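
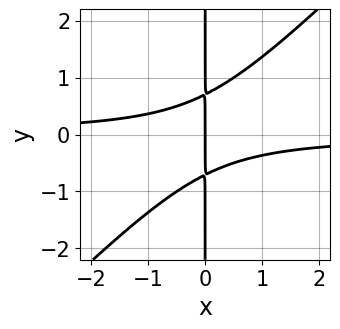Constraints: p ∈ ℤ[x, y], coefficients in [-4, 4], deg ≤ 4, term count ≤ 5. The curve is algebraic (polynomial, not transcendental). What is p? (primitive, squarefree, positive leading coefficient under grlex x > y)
Degree: a generic line meets the curve in up to 3 points, so deg p = 3.
Checking where it meets the axes: it meets the x-axis at x = 0 (among the integer gridlines); the visible y-axis segment lies entirely on the curve.
These observations pin down the coefficients.

2*x^2*y - 2*x*y^2 + x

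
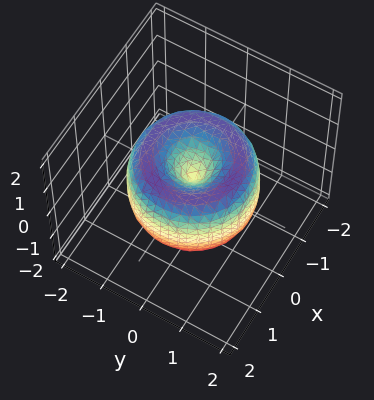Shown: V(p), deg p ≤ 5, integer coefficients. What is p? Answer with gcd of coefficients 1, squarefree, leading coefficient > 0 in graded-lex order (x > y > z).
The degree is 4 — the shape is more complex than any degree-3 surface.
Symmetries: the surface is invariant under rotation about z: p = q(x² + y², z).
From the axis intercepts and sections: it meets the x-axis at x = 0 (among the integer gridlines); a circular section at z = 1 has radius exactly 1; it crosses the z-axis at the gridline z = 0; it meets the y-axis at y = 0 (among the integer gridlines).
Solving for integer coefficients yields p as stated.

x^4 + 2*x^2*y^2 + y^4 - 2*x^2 - 2*y^2 + z^2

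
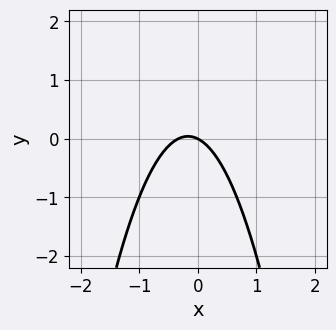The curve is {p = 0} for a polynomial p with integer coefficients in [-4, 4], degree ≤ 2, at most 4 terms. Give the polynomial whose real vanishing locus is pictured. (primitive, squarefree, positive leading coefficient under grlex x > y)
3*x^2 + x + 2*y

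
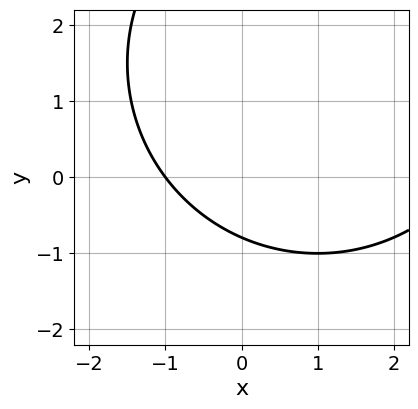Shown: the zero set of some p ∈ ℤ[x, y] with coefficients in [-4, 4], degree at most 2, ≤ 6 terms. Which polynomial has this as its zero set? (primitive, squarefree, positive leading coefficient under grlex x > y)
x^2 + y^2 - 2*x - 3*y - 3

1. Degree: no degree-1 curve has this shape, so deg p = 2.
2. Observable constraints: it crosses the x-axis at the gridline x = -1.
3. Fitting integer coefficients to these (and the overall shape) gives p.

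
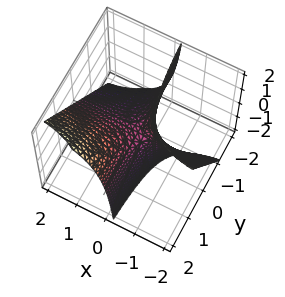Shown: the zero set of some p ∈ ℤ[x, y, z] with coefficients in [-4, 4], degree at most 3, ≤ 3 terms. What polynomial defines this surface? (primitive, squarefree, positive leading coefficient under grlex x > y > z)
3*x*y - 2*x*z - z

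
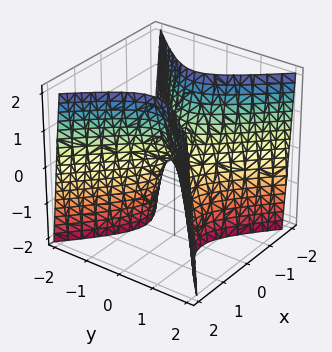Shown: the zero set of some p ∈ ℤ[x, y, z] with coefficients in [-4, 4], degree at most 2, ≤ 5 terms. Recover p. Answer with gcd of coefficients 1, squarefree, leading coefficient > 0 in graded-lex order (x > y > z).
(a) The degree is 2 — a hyperbolic paraboloid; a quadric.
(b) Symmetries: it's symmetric under y → −y, forcing even powers of y; mirror symmetry x ↦ −x ⇒ only even powers of x.
(c) From the axis intercepts and sections: one z-axis crossing is at z = 0; one x-axis crossing is at x = 0.
(d) Putting this together gives p.

3*x^2 - 3*y^2 - z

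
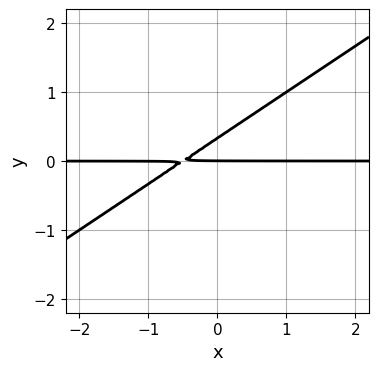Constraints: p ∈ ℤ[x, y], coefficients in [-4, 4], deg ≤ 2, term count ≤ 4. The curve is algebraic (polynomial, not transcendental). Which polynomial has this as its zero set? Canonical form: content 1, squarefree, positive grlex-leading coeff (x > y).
(a) The degree is 2 — a generic line meets the curve in up to 2 points.
(b) Observable constraints: the visible x-axis segment lies entirely on the curve; it crosses the y-axis at the gridline y = 0.
(c) The integer polynomial consistent with all of this is the stated p.

2*x*y - 3*y^2 + y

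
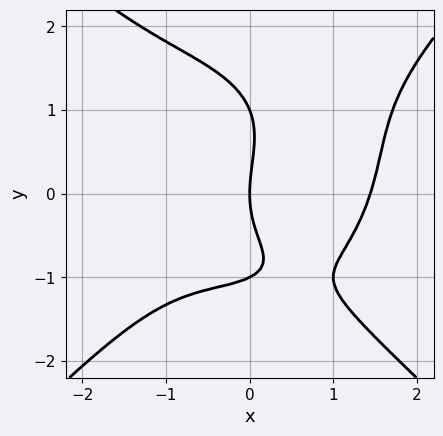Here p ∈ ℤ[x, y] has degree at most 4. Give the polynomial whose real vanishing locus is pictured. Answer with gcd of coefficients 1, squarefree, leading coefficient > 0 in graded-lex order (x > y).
x^4 - y^4 - 2*x*y + y^2 - 3*x

Degree: a generic line meets the curve in up to 4 points, so deg p = 4.
Checking where it meets the axes: the y-axis gridline crossings are at y ∈ {-1, 0, 1}; one x-axis crossing is at x = 0.
Together with the visible shape, these determine p as stated.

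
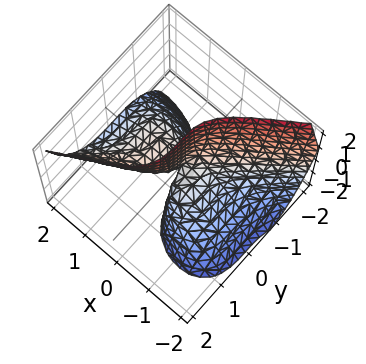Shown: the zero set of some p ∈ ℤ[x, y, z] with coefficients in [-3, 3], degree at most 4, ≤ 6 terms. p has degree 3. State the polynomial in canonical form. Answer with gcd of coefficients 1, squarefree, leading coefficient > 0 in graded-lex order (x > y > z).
x^3 - 2*y^3 - x^2 + 3*x*z

(a) Degree: no degree-2 surface has this shape, so deg p = 3.
(b) Checking where it meets the axes: every point of the z-axis in the box is on the surface; the x-axis gridline crossings are at x ∈ {0, 1}.
(c) Together with the visible shape, these determine p as stated.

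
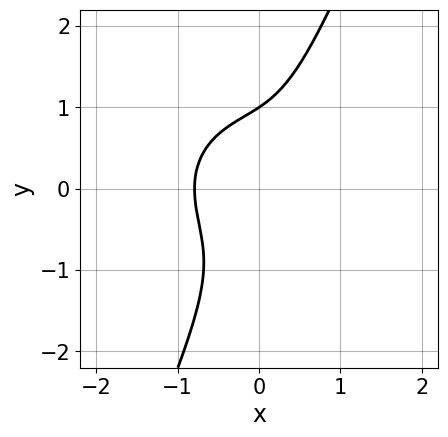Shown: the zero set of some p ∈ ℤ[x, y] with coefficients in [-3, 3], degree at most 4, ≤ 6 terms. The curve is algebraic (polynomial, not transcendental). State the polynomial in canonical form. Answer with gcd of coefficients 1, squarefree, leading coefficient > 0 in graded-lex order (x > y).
1. deg p = 3. The shape is more complex than any degree-2 curve.
2. Reading off the gridlines: it meets the y-axis at y = 1 (among the integer gridlines).
3. Putting this together gives p.

2*x^3 + 2*x*y^2 - y^3 + 1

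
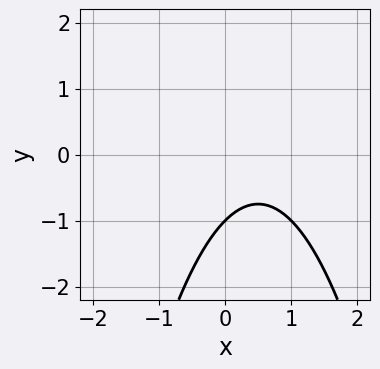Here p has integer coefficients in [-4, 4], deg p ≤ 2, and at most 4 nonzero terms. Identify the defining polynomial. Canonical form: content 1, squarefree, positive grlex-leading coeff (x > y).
x^2 - x + y + 1

Degree: a generic line meets the curve in up to 2 points, so deg p = 2.
From the visible intercepts: it crosses the y-axis at the gridline y = -1; the curve avoids every integer x-axis point in the box.
Together with the visible shape, these determine p as stated.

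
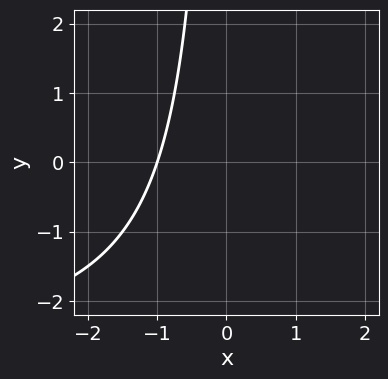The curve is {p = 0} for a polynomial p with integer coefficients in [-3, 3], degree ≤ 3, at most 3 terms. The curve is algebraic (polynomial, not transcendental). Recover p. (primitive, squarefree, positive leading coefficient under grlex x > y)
x*y + 3*x + 3

The degree is 2 — a generic line meets the curve in up to 2 points.
Observable constraints: it meets the x-axis at x = -1 (among the integer gridlines); the curve avoids every integer y-axis point in the box.
Assembling these constraints gives the stated polynomial.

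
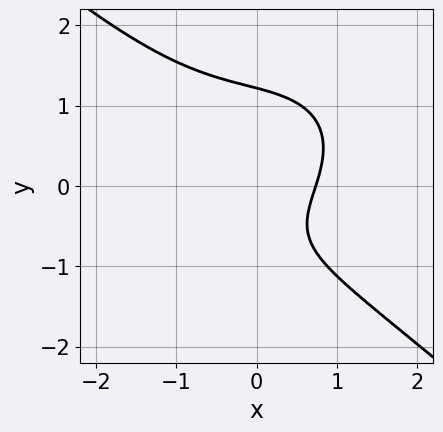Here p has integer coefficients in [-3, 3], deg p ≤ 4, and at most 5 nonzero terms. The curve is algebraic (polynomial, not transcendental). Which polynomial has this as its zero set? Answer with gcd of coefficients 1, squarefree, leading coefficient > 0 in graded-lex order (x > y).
2*x^3 + 3*y^3 + 3*x - 2*y - 3

1. Degree: the shape is more complex than any degree-2 curve, so deg p = 3.
2. The integer polynomial consistent with all of this is the stated p.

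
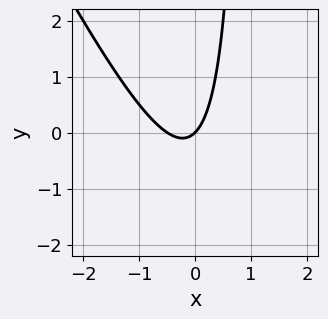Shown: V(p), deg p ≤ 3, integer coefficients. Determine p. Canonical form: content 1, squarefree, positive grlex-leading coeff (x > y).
2*x^2 + x*y + x - y

The degree is 2 — the shape is more complex than any degree-1 curve.
Checking where it meets the axes: it crosses the y-axis at the gridline y = 0; it meets the x-axis at x = 0 (among the integer gridlines).
Solving for integer coefficients yields p as stated.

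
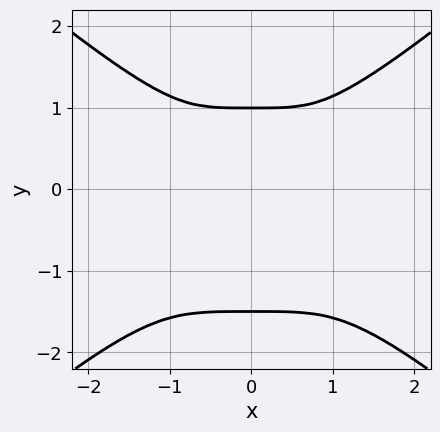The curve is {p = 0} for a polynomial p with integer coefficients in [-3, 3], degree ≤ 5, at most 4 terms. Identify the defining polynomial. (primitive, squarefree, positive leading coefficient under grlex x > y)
First, degree: a generic line meets the curve in up to 4 points, so deg p = 4.
Then, symmetries: mirror symmetry x ↦ −x ⇒ only even powers of x.
Then, checking where it meets the axes: it meets the y-axis at y = 1 (among the integer gridlines).
Finally, the integer polynomial consistent with all of this is the stated p.

x^4 - 2*y^4 - y^3 + 3*y^2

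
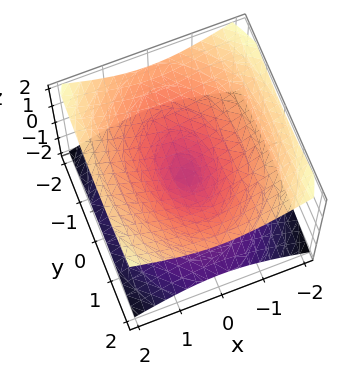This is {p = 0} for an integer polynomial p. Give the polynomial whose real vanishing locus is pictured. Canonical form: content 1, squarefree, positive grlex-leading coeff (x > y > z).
2*x^2 + y^2 - 3*z^2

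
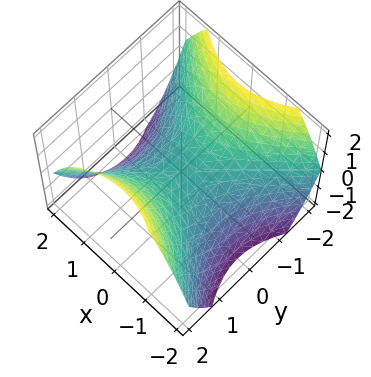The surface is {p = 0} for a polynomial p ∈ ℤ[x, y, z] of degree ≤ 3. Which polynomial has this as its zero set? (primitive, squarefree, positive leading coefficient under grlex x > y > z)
2*x^2 - 2*y^2 + 3*z

deg p = 2. A saddle surface; a quadric.
Symmetries: it's symmetric under x → −x, forcing even powers of x; it's symmetric under y → −y, forcing even powers of y.
From the axis intercepts and sections: one z-axis crossing is at z = 0; it crosses the y-axis at the gridline y = 0; it meets the x-axis at x = 0 (among the integer gridlines).
Assembling these constraints gives the stated polynomial.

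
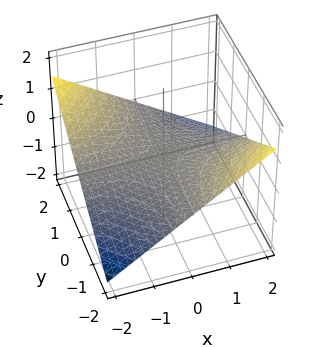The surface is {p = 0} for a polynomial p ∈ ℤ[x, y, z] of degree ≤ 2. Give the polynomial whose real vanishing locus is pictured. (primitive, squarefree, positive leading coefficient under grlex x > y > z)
deg p = 2. A saddle surface; a quadric.
From the visible intercepts: it crosses the z-axis at the gridline z = 0; the visible x-axis segment lies entirely on the surface.
Together with the visible shape, these determine p as stated. Check: (0, 1, 0) on the y-axis lies on the surface, and p(0, 1, 0) = 0. ✓

x*y + 3*z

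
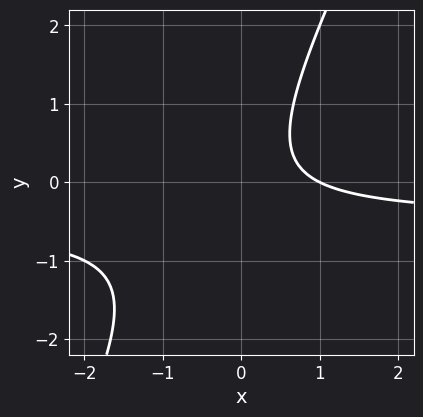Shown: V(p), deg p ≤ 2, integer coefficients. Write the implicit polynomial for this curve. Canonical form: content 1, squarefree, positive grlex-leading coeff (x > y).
The degree is 2 — a generic line meets the curve in up to 2 points.
Checking where it meets the axes: it crosses the x-axis at the gridline x = 1; the curve avoids every integer y-axis point in the box.
Putting this together gives p.

2*x*y - y^2 + x - 1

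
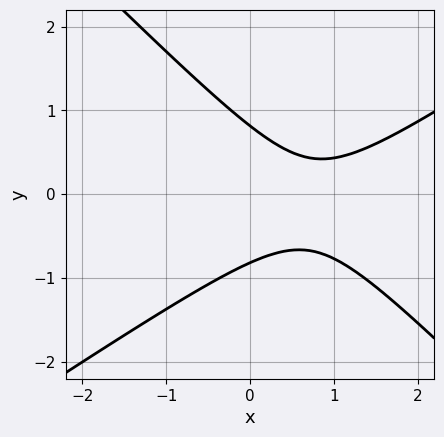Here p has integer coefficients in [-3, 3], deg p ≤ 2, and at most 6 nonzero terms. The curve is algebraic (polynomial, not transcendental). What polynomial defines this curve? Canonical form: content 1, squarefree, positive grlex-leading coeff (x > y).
First, deg p = 2.
Next, from the axis intercepts and sections: the curve avoids every integer x-axis point in the box.
Finally, solving for integer coefficients yields p as stated.

2*x^2 - x*y - 3*y^2 - 3*x + 2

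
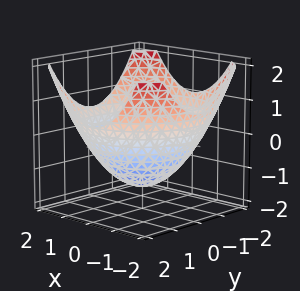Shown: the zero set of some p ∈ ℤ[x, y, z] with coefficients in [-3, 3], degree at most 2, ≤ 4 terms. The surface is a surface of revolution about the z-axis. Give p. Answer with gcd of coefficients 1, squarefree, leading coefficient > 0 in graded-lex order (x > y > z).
x^2 + y^2 - 2*z - 3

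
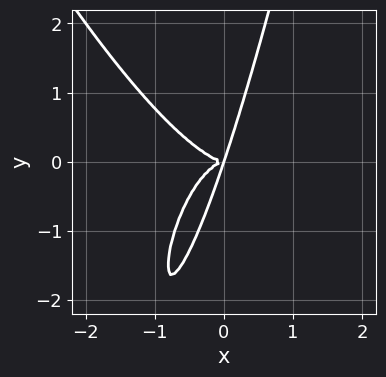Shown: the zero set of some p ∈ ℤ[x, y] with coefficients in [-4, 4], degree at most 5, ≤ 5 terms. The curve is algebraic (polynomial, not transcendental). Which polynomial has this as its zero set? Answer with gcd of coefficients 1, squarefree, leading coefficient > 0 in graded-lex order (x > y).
3*x^4 + x^3*y + 3*x*y^2 - y^3

(a) deg p = 4.
(b) From the visible intercepts: one x-axis crossing is at x = 0; one y-axis crossing is at y = 0.
(c) Solving for integer coefficients yields p as stated.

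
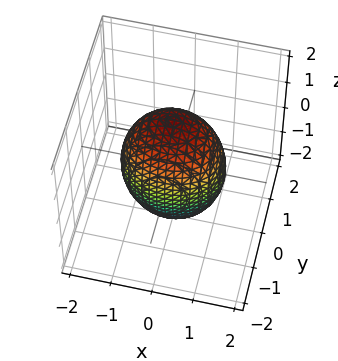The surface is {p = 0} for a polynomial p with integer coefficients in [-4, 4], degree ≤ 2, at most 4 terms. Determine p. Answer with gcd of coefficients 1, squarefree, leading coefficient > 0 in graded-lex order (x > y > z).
2*x^2 + 3*y^2 + z^2 - 3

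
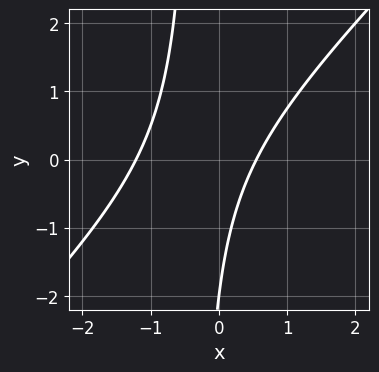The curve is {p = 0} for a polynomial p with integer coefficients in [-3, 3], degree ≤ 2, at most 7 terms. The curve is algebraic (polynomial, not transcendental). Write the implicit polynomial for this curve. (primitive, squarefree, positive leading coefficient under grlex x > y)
3*x^2 - 3*x*y + 2*x - y - 2

First, deg p = 2.
Then, reading off the gridlines: one y-axis crossing is at y = -2.
Finally, the integer polynomial consistent with all of this is the stated p.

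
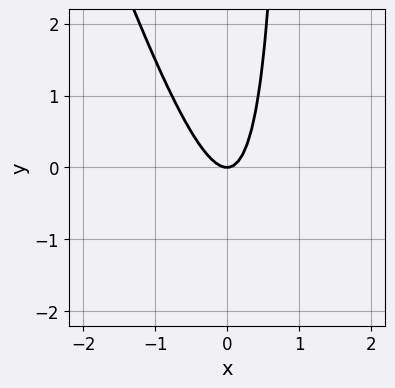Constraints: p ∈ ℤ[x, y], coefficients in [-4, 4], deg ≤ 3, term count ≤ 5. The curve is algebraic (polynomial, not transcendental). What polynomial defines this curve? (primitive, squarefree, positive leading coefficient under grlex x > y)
Degree: no degree-1 curve has this shape, so deg p = 2.
From the visible intercepts: one y-axis crossing is at y = 0; one x-axis crossing is at x = 0.
Assembling these constraints gives the stated polynomial.

3*x^2 + x*y - y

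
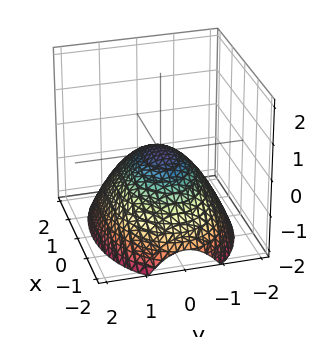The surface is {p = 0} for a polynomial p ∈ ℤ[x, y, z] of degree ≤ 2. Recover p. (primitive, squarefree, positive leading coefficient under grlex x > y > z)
The degree is 2 — a paraboloid; a quadric.
Symmetries: mirror symmetry y ↦ −y ⇒ only even powers of y; the x ↦ −x reflection is a symmetry, so x appears only in even powers.
Against the integer gridlines: one y-axis crossing is at y = 0; one x-axis crossing is at x = 0.
The integer polynomial consistent with all of this is the stated p.

x^2 + 2*y^2 + 3*z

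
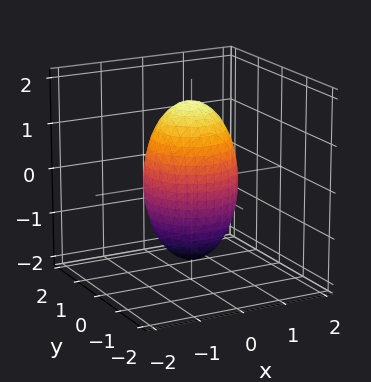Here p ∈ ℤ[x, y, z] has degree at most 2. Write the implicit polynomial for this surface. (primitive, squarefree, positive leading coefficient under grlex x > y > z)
deg p = 2. A generic line meets the surface in up to 2 points.
By symmetry, every cross-section ⟂ z is a circle, so x, y appear only via x² + y².
Checking where it meets the axes: the x-axis gridline crossings are at x ∈ {-1, 1}; a circular section at z = 1 has radius between 0 and 1; the y-axis gridline crossings are at y ∈ {-1, 1}.
These observations pin down the coefficients.

3*x^2 + 3*y^2 + z^2 - 3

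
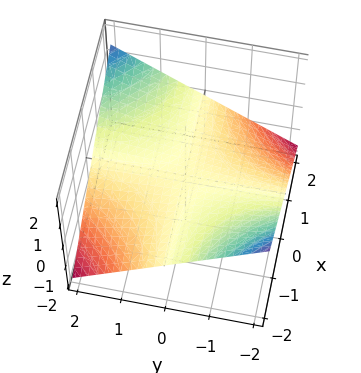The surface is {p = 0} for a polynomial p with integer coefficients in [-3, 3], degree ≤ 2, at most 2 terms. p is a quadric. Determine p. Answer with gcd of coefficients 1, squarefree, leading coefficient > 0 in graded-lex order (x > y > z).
x*y - 3*z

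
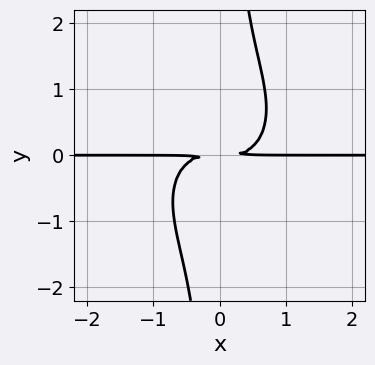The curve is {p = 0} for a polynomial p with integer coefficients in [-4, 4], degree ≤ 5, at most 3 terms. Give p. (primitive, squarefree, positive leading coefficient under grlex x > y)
(a) Degree: the shape is more complex than any degree-3 curve, so deg p = 4.
(b) Against the integer gridlines: the visible x-axis segment lies entirely on the curve.
(c) Fitting integer coefficients to these (and the overall shape) gives p.

x^3*y + x*y^3 - y^2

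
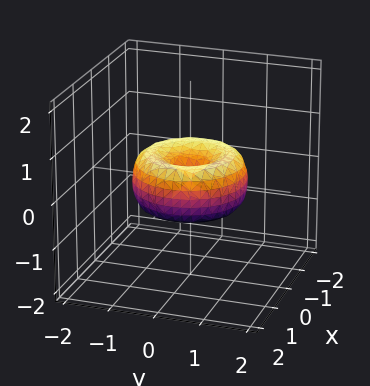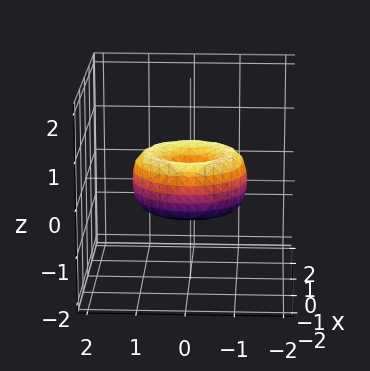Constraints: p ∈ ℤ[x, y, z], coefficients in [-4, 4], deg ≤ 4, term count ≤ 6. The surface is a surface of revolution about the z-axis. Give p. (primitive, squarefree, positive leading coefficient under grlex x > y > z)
2*x^4 + 4*x^2*y^2 + 2*y^4 - 3*x^2 - 3*y^2 + 3*z^2

Degree: a generic line meets the surface in up to 4 points, so deg p = 4.
By symmetry, the surface is invariant under rotation about z: p = q(x² + y², z).
Reading off the gridlines: it crosses the x-axis at the gridline x = 0; a circular section at z = 0 has radius between 1 and 2; it crosses the y-axis at the gridline y = 0; it crosses the z-axis at the gridline z = 0.
Together with the visible shape, these determine p as stated.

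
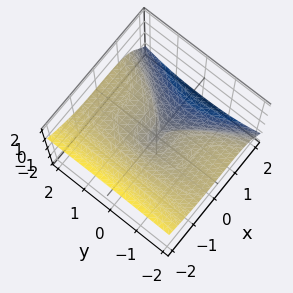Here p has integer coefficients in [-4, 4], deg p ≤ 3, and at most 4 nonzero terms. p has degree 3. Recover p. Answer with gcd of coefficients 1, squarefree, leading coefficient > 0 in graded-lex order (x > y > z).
First, the degree is 3 — a generic line meets the surface in up to 3 points.
Next, observable constraints: one x-axis crossing is at x = 0; one z-axis crossing is at z = 0; it meets the y-axis at y = 0 (among the integer gridlines).
Finally, putting this together gives p.

x^3 + y^2*z + 3*z^3 - y^2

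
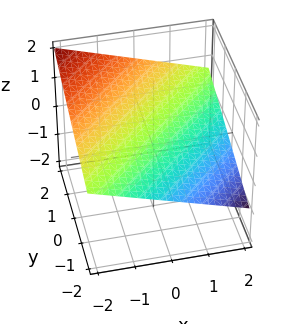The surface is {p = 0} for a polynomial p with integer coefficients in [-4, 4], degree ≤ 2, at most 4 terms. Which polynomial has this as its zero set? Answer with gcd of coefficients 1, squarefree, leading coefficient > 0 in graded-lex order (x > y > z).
x - y + 3*z - 2

First, the degree is 1 — every cross-section is a straight line — this is a plane.
Next, reading off the gridlines: one x-axis crossing is at x = 2; it crosses the y-axis at the gridline y = -2.
Finally, together with the visible shape, these determine p as stated.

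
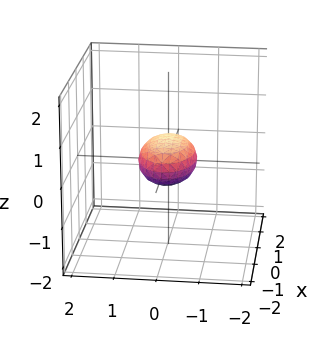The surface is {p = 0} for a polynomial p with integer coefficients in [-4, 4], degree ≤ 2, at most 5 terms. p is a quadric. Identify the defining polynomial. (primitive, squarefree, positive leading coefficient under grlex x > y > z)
x^2 + 2*y^2 + 3*z^2 - 1

Degree: bounded and convex; a quadric, so deg p = 2.
Symmetries: mirror symmetry y ↦ −y ⇒ only even powers of y; it's symmetric under x → −x, forcing even powers of x; it's symmetric under z → −z, forcing even powers of z.
Reading off the gridlines: the x-axis gridline crossings are at x ∈ {-1, 1}.
Assembling these constraints gives the stated polynomial.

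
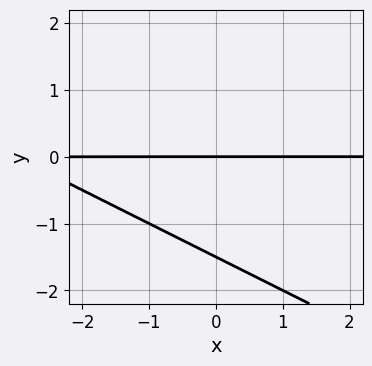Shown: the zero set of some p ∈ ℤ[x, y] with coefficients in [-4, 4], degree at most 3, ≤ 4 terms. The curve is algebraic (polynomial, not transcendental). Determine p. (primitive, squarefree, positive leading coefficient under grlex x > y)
Degree: a generic line meets the curve in up to 2 points, so deg p = 2.
From the axis intercepts and sections: it meets the y-axis at y = 0 (among the integer gridlines); the visible x-axis segment lies entirely on the curve.
Putting this together gives p.

x*y + 2*y^2 + 3*y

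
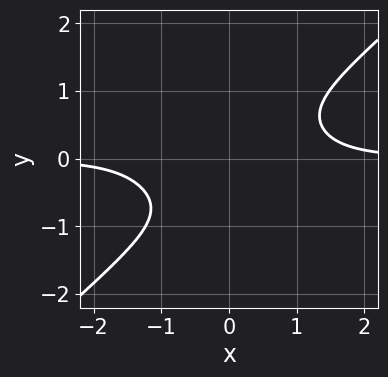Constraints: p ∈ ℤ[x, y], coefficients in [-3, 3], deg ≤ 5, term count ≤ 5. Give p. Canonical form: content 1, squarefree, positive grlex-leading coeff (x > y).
2*x^3*y - 3*y^4 - x*y^2 - 2

First, degree: a generic line meets the curve in up to 4 points, so deg p = 4.
Then, against the integer gridlines: no y-intercept at any integer in the box; the curve avoids every integer x-axis point in the box.
Finally, the integer polynomial consistent with all of this is the stated p.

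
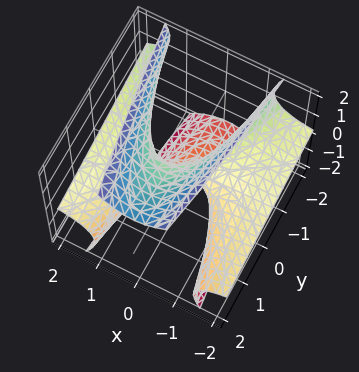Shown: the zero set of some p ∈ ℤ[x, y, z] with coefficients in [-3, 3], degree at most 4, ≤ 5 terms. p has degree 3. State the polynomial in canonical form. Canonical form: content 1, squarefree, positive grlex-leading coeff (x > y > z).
3*x^2*z - z^3 - x + 2*y

(a) The degree is 3 — the shape is more complex than any degree-2 surface.
(b) From the visible intercepts: it crosses the x-axis at the gridline x = 0; it meets the y-axis at y = 0 (among the integer gridlines).
(c) These observations pin down the coefficients.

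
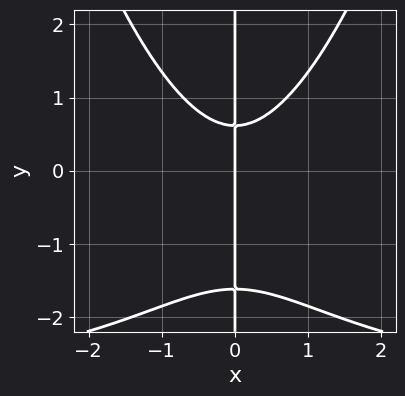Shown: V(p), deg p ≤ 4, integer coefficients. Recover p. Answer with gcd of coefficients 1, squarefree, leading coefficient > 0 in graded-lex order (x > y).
x^3*y + 3*x^3 - 2*x*y^2 - 2*x*y + 2*x

1. The degree is 4 — a generic line meets the curve in up to 4 points.
2. Observable constraints: one x-axis crossing is at x = 0; every point of the y-axis in the box is on the curve.
3. Putting this together gives p.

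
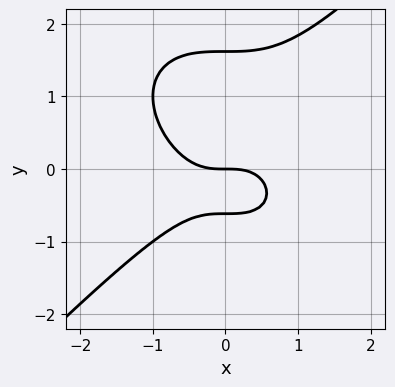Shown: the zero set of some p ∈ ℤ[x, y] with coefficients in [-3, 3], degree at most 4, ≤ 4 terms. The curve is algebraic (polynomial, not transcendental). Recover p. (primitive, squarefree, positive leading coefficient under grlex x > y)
1. Degree: no degree-2 curve has this shape, so deg p = 3.
2. Against the integer gridlines: it crosses the x-axis at the gridline x = 0; it crosses the y-axis at the gridline y = 0.
3. Together with the visible shape, these determine p as stated.

x^3 - y^3 + y^2 + y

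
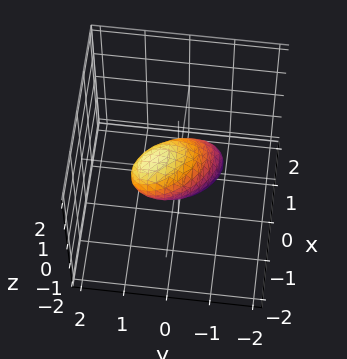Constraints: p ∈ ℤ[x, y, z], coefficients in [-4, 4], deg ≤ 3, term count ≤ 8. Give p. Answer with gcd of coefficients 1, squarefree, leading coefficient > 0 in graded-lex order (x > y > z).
2*x^2 + 2*x*y + 2*y^2 - 2*y*z + 2*z^2 - 1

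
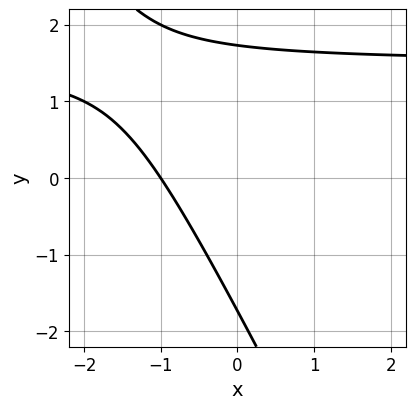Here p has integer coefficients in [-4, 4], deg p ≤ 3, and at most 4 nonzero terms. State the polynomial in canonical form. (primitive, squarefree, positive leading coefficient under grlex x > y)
2*x*y + y^2 - 3*x - 3

Degree: the shape is more complex than any degree-1 curve, so deg p = 2.
Checking where it meets the axes: it crosses the x-axis at the gridline x = -1.
These observations pin down the coefficients.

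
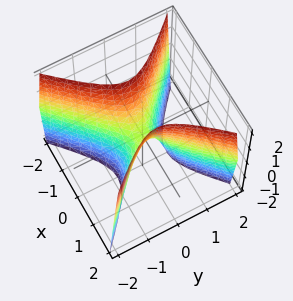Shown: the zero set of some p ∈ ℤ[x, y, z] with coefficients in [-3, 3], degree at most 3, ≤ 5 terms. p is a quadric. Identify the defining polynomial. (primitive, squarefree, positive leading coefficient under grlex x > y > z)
3*x^2 - 3*y^2 - z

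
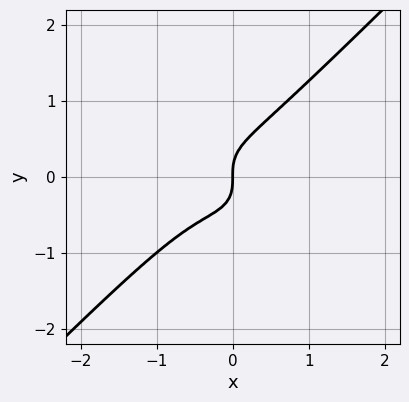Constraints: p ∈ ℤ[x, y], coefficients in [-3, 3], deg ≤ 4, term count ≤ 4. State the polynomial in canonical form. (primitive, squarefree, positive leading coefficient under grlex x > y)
2*x^3 - 2*y^3 + x^2 + x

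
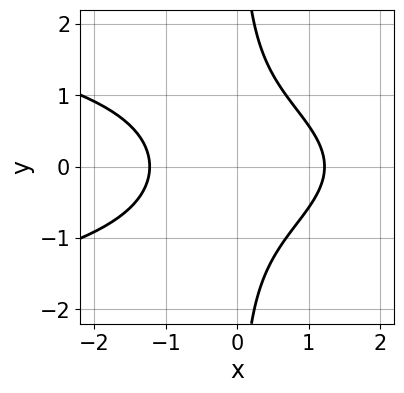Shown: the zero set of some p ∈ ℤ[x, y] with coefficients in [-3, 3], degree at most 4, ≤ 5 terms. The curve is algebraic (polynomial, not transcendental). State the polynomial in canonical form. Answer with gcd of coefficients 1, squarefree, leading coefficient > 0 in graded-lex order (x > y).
(a) Degree: no degree-2 curve has this shape, so deg p = 3.
(b) Symmetries: the y ↦ −y reflection is a symmetry, so y appears only in even powers.
(c) From the axis intercepts and sections: it misses every integer gridline on the y-axis.
(d) Solving for integer coefficients yields p as stated.

3*x*y^2 + 2*x^2 - 3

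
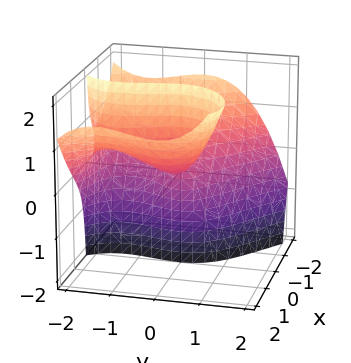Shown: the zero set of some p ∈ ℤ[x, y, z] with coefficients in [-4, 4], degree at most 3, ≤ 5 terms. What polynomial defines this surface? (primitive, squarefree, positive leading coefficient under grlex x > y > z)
x^3 + y^3 - 3*x*z + 2*y^2

1. The degree is 3 — a generic line meets the surface in up to 3 points.
2. From the axis intercepts and sections: the y-axis gridline crossings are at y ∈ {-2, 0}; it meets the x-axis at x = 0 (among the integer gridlines).
3. Matching integer coefficients to the picture gives p. Check: (0, 0, 1) on the z-axis lies on the surface, and p(0, 0, 1) = 0. ✓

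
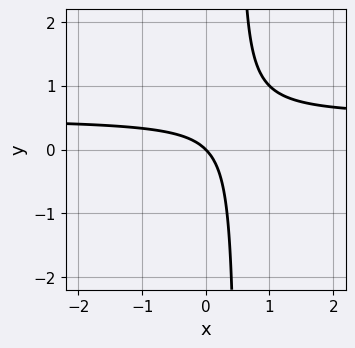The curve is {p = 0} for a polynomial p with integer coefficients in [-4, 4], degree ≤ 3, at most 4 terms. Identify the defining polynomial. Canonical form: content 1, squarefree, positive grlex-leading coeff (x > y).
2*x*y - x - y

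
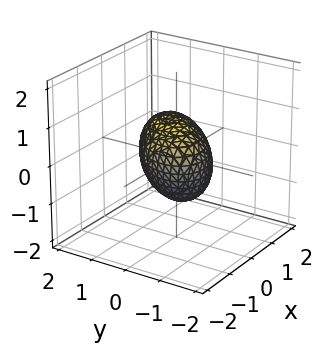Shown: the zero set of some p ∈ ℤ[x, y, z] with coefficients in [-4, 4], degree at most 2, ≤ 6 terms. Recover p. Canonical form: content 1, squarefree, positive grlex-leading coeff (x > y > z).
(a) Degree: the shape is more complex than any degree-1 surface, so deg p = 2.
(b) Checking where it meets the axes: the y-axis gridline crossings are at y ∈ {-1, 1}; the x-axis gridline crossings are at x ∈ {-1, 1}; among the integer gridlines, it crosses the z-axis at z ∈ {-1, 1}.
(c) Assembling these constraints gives the stated polynomial.

3*x^2 - 2*x*y + 3*y^2 - y*z + 3*z^2 - 3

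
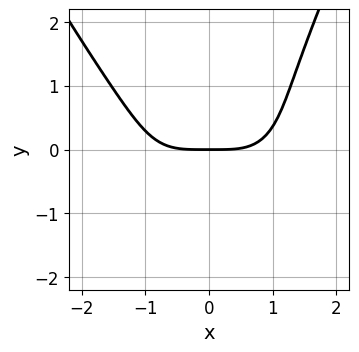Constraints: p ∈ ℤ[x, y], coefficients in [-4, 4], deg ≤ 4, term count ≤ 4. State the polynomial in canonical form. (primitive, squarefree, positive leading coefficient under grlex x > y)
(a) deg p = 4. No degree-3 curve has this shape.
(b) Observable constraints: it crosses the y-axis at the gridline y = 0; it meets the x-axis at x = 0 (among the integer gridlines).
(c) Solving for integer coefficients yields p as stated.

x^4 + x*y^2 - y^3 - 3*y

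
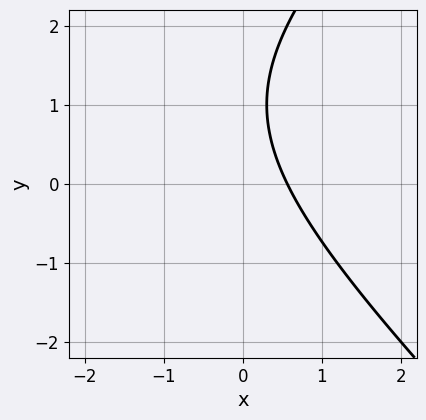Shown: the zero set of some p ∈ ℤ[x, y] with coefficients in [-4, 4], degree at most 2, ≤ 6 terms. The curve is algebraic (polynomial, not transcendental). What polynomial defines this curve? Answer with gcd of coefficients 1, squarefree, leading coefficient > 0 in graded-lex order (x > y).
(a) deg p = 2.
(b) Reading off the gridlines: the curve avoids every integer y-axis point in the box.
(c) The integer polynomial consistent with all of this is the stated p.

x^2 - y^2 + 3*x + 2*y - 2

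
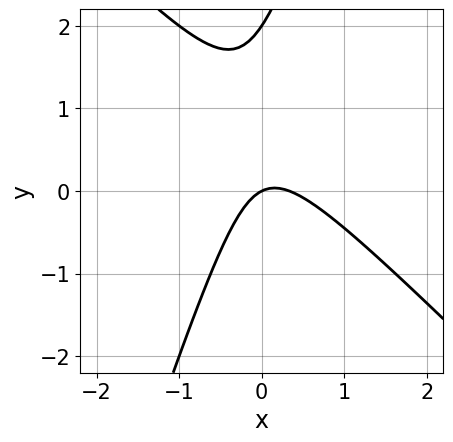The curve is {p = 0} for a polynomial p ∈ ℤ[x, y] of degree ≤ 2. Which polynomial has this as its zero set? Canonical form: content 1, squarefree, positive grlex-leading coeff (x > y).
3*x^2 + 2*x*y - y^2 - x + 2*y

deg p = 2. A generic line meets the curve in up to 2 points.
From the axis intercepts and sections: among the integer gridlines, it crosses the y-axis at y ∈ {0, 2}; one x-axis crossing is at x = 0.
These observations pin down the coefficients.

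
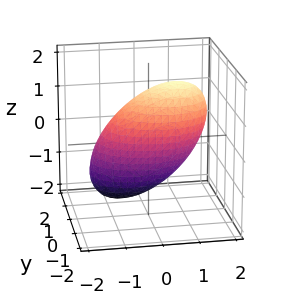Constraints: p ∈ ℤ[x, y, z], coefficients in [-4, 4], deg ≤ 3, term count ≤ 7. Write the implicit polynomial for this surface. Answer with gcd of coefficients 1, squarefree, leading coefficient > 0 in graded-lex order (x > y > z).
x^2 - x*z + 2*y^2 + z^2 - 2

First, the degree is 2 — no degree-1 surface has this shape.
Then, against the integer gridlines: among the integer gridlines, it crosses the y-axis at y ∈ {-1, 1}.
Finally, putting this together gives p.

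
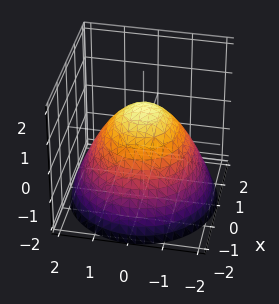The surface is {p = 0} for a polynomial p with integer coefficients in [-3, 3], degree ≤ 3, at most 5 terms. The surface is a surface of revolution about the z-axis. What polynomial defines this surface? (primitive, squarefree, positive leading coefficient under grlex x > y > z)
(a) Degree: no degree-1 surface has this shape, so deg p = 2.
(b) Symmetries: the z-axis is an axis of rotation, so x and y enter only as x² + y².
(c) From the visible intercepts: one z-axis crossing is at z = 1; a circular section at z = -1 has radius between 1 and 2.
(d) Fitting integer coefficients to these (and the overall shape) gives p.

2*x^2 + 2*y^2 + 3*z - 3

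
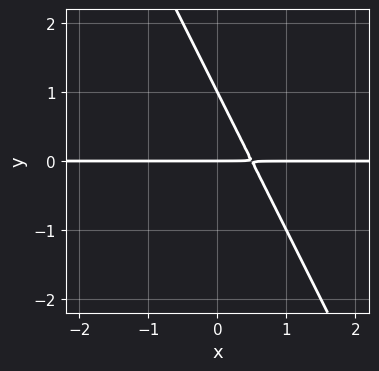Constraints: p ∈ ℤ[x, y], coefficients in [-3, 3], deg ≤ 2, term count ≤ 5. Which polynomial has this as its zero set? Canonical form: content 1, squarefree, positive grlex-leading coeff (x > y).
2*x*y + y^2 - y

First, the degree is 2 — no degree-1 curve has this shape.
Then, checking where it meets the axes: the visible x-axis segment lies entirely on the curve; among the integer gridlines, it crosses the y-axis at y ∈ {0, 1}.
Finally, solving for integer coefficients yields p as stated.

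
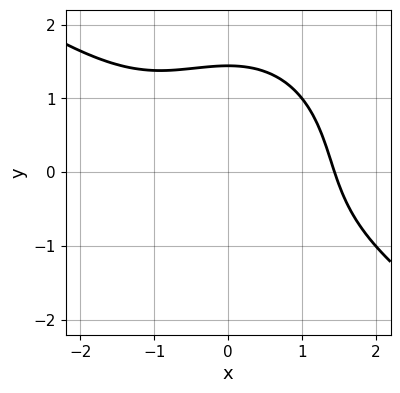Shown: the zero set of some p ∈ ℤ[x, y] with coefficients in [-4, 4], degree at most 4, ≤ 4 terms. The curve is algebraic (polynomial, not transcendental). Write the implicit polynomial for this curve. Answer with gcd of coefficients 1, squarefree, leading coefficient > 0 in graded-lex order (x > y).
1. Degree: no degree-2 curve has this shape, so deg p = 3.
2. Matching integer coefficients to the picture gives p.

x^3 + x^2*y + y^3 - 3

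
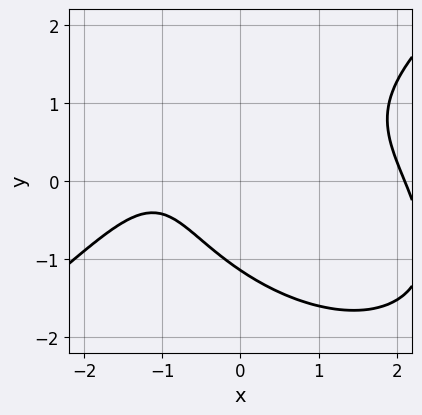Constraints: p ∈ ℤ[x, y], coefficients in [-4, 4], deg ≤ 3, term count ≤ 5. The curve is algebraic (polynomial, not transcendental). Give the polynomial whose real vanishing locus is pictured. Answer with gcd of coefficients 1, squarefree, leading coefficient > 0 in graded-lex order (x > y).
x^3 - 2*y^3 + 2*x*y - 3*x - 3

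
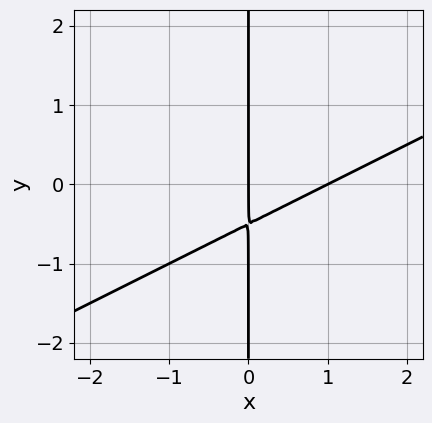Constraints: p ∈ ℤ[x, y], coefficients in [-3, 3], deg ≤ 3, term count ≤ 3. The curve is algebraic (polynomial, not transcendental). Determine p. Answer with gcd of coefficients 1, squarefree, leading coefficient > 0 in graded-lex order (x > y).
1. deg p = 2. A generic line meets the curve in up to 2 points.
2. Reading off the gridlines: every point of the y-axis in the box is on the curve; the x-axis gridline crossings are at x ∈ {0, 1}.
3. Solving for integer coefficients yields p as stated.

x^2 - 2*x*y - x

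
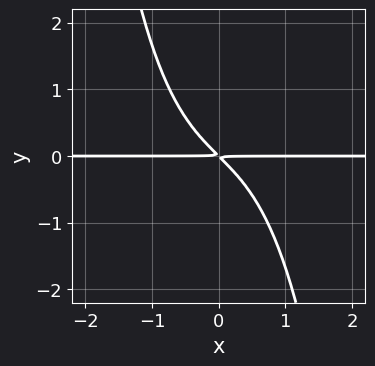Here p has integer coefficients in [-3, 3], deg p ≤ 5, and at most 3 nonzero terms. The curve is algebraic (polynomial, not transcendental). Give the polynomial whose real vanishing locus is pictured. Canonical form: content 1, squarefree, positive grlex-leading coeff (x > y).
2*x^3*y + 3*x*y + 3*y^2

1. Degree: no degree-3 curve has this shape, so deg p = 4.
2. Against the integer gridlines: every point of the x-axis in the box is on the curve.
3. Putting this together gives p.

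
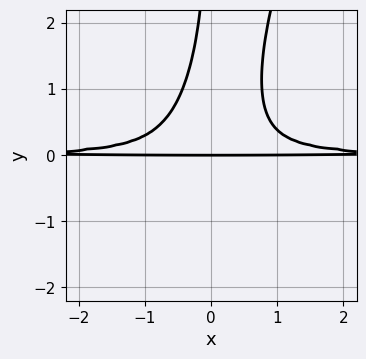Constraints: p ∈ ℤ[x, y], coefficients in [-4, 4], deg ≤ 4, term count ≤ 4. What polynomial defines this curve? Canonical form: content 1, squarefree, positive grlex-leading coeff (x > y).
(a) Degree: a generic line meets the curve in up to 4 points, so deg p = 4.
(b) Checking where it meets the axes: the visible x-axis segment lies entirely on the curve; it crosses the y-axis at the gridline y = 0.
(c) Together with the visible shape, these determine p as stated.

3*x^2*y^2 - x*y^3 - y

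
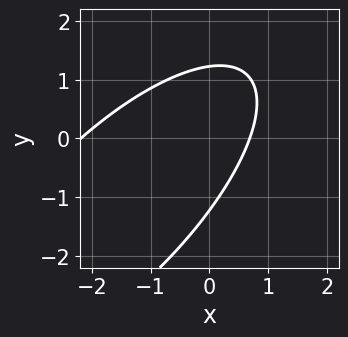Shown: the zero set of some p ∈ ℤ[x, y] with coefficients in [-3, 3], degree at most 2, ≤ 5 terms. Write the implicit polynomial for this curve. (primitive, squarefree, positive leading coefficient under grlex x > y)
2*x^2 - 3*x*y + 2*y^2 + 3*x - 3

The degree is 2 — the shape is more complex than any degree-1 curve.
Solving for integer coefficients yields p as stated.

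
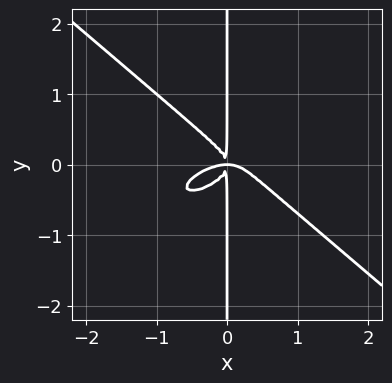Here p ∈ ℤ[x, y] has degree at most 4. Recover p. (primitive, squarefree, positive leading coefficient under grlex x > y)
First, the degree is 4 — the shape is more complex than any degree-3 curve.
Next, checking where it meets the axes: every point of the y-axis in the box is on the curve.
Finally, putting this together gives p.

x^4 - x^3*y + 3*x*y^3 + x^2*y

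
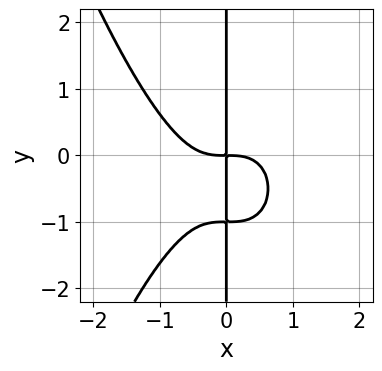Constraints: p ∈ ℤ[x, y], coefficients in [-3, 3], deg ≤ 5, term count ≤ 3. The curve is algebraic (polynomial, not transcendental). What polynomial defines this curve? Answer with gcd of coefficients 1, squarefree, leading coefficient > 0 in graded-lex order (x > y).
deg p = 4. A generic line meets the curve in up to 4 points.
Against the integer gridlines: every point of the y-axis in the box is on the curve.
These observations pin down the coefficients.

x^4 + x*y^2 + x*y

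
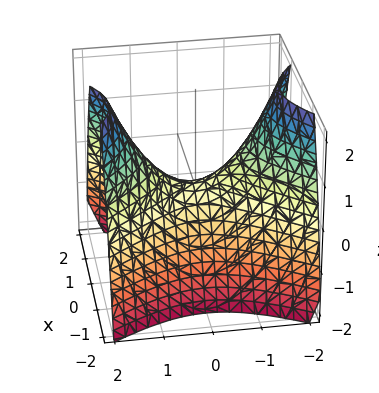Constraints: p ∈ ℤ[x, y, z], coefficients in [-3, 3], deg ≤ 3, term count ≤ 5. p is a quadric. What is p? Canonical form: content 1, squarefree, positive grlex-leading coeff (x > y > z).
The degree is 2 — a saddle surface; a quadric.
Symmetries: it's symmetric under y → −y, forcing even powers of y; mirror symmetry x ↦ −x ⇒ only even powers of x.
Observable constraints: it meets the z-axis at z = 0 (among the integer gridlines); one x-axis crossing is at x = 0.
Fitting integer coefficients to these (and the overall shape) gives p.

3*x^2 - 2*y^2 + 3*z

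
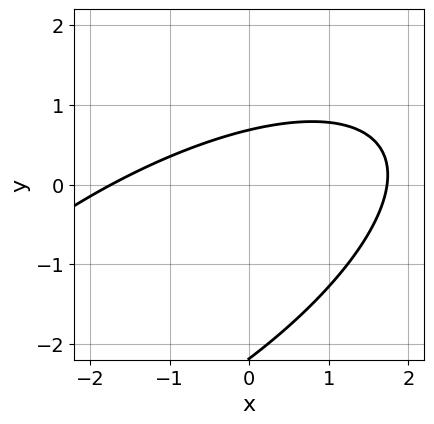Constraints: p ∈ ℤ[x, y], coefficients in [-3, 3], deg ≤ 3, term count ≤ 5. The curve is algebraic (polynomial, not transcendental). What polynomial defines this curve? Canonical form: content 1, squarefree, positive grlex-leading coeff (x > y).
x^2 - 2*x*y + 2*y^2 + 3*y - 3

(a) deg p = 2. A generic line meets the curve in up to 2 points.
(b) Solving for integer coefficients yields p as stated.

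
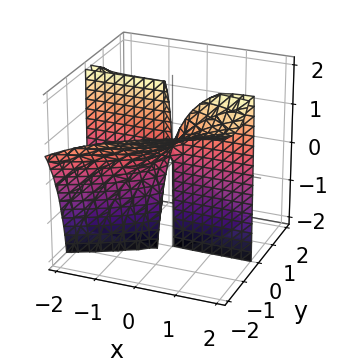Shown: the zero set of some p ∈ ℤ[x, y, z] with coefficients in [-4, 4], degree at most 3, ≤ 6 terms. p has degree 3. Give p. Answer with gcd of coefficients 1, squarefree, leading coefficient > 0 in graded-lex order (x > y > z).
x*y*z - 2*y^3 - 3*y^2*z - 3*x*y

First, the degree is 3 — the shape is more complex than any degree-2 surface.
Then, observable constraints: the visible z-axis segment lies entirely on the surface; it crosses the y-axis at the gridline y = 0; the visible x-axis segment lies entirely on the surface.
Finally, assembling these constraints gives the stated polynomial.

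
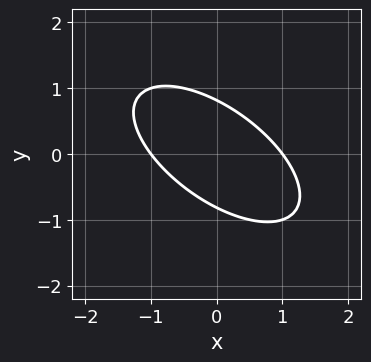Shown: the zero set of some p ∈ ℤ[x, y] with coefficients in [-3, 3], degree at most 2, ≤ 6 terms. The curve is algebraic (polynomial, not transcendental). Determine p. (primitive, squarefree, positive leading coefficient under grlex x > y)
2*x^2 + 3*x*y + 3*y^2 - 2

(a) Degree: the shape is more complex than any degree-1 curve, so deg p = 2.
(b) From the axis intercepts and sections: among the integer gridlines, it crosses the x-axis at x ∈ {-1, 1}.
(c) Solving for integer coefficients yields p as stated.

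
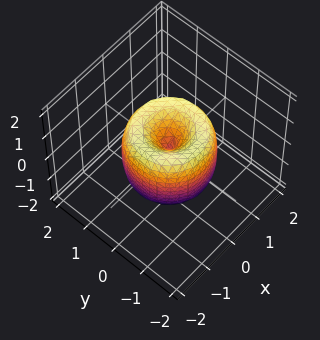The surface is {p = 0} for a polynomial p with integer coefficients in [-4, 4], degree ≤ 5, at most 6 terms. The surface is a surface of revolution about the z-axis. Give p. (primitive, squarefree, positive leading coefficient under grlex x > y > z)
2*x^4 + 4*x^2*y^2 + 2*y^4 - 3*x^2 - 3*y^2 + z^2

First, the degree is 4 — a generic line meets the surface in up to 4 points.
Next, symmetry: the z-axis is an axis of rotation, so x and y enter only as x² + y².
Next, observable constraints: it meets the x-axis at x = 0 (among the integer gridlines); it meets the z-axis at z = 0 (among the integer gridlines).
Finally, matching integer coefficients to the picture gives p.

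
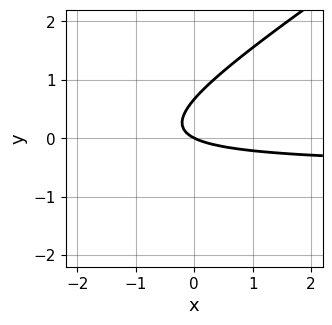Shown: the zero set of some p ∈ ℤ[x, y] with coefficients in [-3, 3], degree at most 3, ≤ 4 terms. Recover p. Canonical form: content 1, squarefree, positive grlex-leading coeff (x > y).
2*x*y - 3*y^2 + x + 2*y

1. deg p = 2. A generic line meets the curve in up to 2 points.
2. Observable constraints: one x-axis crossing is at x = 0; it meets the y-axis at y = 0 (among the integer gridlines).
3. Solving for integer coefficients yields p as stated.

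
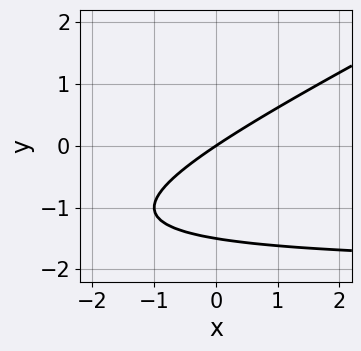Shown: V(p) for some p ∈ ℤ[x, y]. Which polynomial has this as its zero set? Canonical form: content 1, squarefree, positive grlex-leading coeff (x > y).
Degree: the shape is more complex than any degree-1 curve, so deg p = 2.
Reading off the gridlines: it crosses the y-axis at the gridline y = 0; it crosses the x-axis at the gridline x = 0.
Matching integer coefficients to the picture gives p.

x*y - 2*y^2 + 2*x - 3*y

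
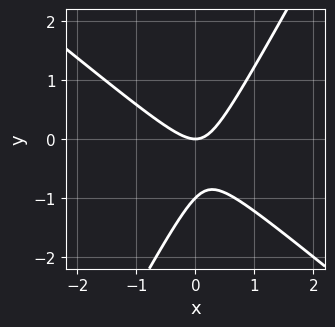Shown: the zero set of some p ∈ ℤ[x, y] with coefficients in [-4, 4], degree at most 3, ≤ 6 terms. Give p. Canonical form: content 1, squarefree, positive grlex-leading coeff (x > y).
3*x^2 + 2*x*y - 2*y^2 - 2*y

1. Degree: no degree-1 curve has this shape, so deg p = 2.
2. Against the integer gridlines: one x-axis crossing is at x = 0; among the integer gridlines, it crosses the y-axis at y ∈ {-1, 0}.
3. The integer polynomial consistent with all of this is the stated p.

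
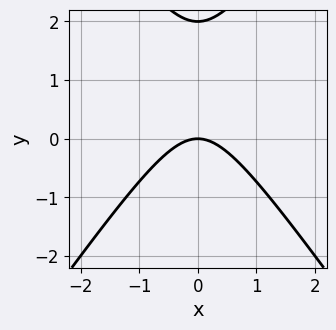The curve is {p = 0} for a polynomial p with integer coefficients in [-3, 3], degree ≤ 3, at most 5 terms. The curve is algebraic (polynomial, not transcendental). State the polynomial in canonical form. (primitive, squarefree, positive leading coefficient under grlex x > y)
2*x^2 - y^2 + 2*y

The degree is 2 — no degree-1 curve has this shape.
Symmetries: mirror symmetry x ↦ −x ⇒ only even powers of x.
Reading off the gridlines: among the integer gridlines, it crosses the y-axis at y ∈ {0, 2}; it crosses the x-axis at the gridline x = 0.
The integer polynomial consistent with all of this is the stated p.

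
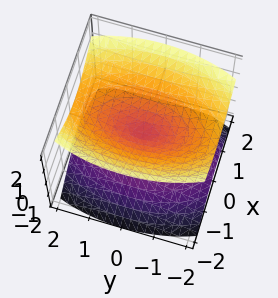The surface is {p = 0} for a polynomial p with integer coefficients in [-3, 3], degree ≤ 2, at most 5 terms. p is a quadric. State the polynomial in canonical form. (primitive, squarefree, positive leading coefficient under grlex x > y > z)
3*x^2 + y^2 - 3*z^2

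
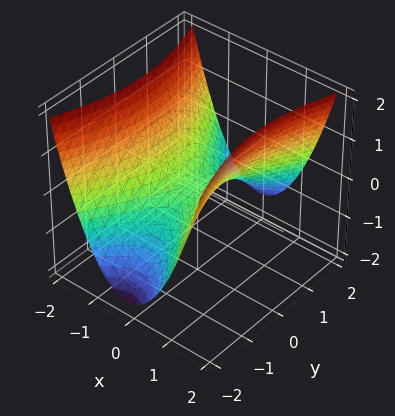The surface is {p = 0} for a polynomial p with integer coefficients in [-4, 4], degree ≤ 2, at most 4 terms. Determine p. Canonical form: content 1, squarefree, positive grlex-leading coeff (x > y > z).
3*x^2 - y^2 - 3*z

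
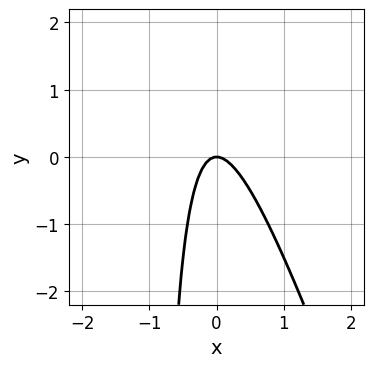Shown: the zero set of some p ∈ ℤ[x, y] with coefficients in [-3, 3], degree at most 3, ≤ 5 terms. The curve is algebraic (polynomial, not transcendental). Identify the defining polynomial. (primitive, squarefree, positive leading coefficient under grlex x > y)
The degree is 2 — a generic line meets the curve in up to 2 points.
Reading off the gridlines: one x-axis crossing is at x = 0; one y-axis crossing is at y = 0.
Matching integer coefficients to the picture gives p.

3*x^2 + x*y + y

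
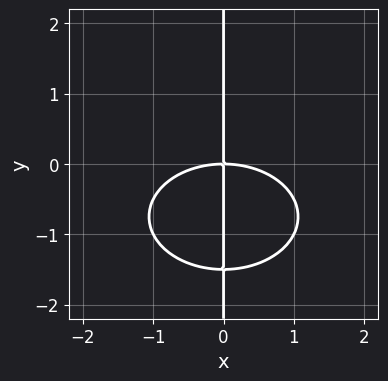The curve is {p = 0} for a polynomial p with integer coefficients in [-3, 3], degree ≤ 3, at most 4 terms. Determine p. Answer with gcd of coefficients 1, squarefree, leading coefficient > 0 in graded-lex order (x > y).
x^3 + 2*x*y^2 + 3*x*y

(a) The degree is 3 — no degree-2 curve has this shape.
(b) From the visible intercepts: every point of the y-axis in the box is on the curve; it crosses the x-axis at the gridline x = 0.
(c) Fitting integer coefficients to these (and the overall shape) gives p.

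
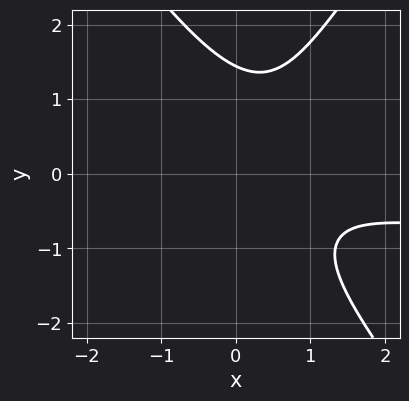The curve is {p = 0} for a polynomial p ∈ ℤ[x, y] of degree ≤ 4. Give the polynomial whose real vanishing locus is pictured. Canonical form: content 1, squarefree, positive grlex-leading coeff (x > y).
The degree is 3 — the shape is more complex than any degree-2 curve.
From the axis intercepts and sections: the curve avoids every integer x-axis point in the box.
Matching integer coefficients to the picture gives p.

2*x^2*y - y^3 + 2*x^2 - 3*x + 3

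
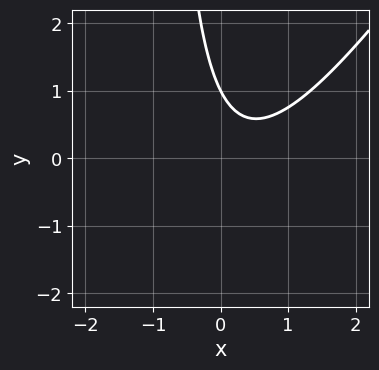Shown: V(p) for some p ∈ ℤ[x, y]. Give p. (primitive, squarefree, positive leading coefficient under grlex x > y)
3*x^2 - 2*x*y - 2*x - 2*y + 2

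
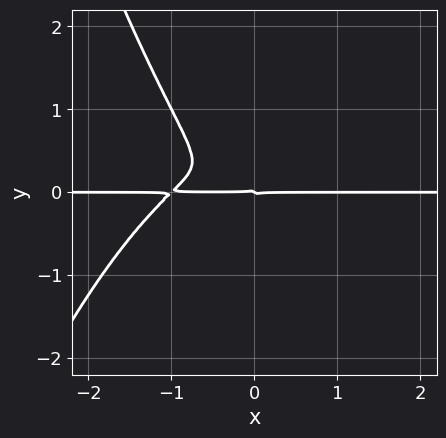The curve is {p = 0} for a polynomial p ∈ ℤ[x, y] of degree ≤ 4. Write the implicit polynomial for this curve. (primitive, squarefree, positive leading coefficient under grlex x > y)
x^3*y + x^2*y + x*y^2 + y^3

The degree is 4 — a generic line meets the curve in up to 4 points.
From the visible intercepts: every point of the x-axis in the box is on the curve; one y-axis crossing is at y = 0.
Matching integer coefficients to the picture gives p.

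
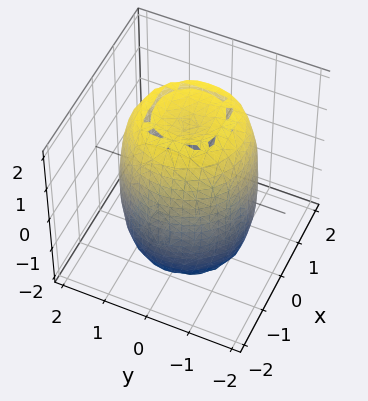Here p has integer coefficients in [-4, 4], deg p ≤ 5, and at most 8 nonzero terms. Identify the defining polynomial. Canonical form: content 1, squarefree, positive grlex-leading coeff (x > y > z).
2*x^4 + 4*x^2*y^2 + 2*y^4 - 3*x^2 - 3*y^2 + z^2 - 3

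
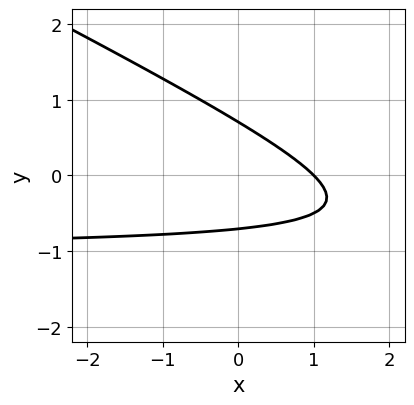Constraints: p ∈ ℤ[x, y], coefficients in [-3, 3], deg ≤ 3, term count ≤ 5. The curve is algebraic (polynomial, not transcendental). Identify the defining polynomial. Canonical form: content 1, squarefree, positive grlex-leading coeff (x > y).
x*y + 2*y^2 + x - 1

First, deg p = 2. No degree-1 curve has this shape.
Next, against the integer gridlines: it meets the x-axis at x = 1 (among the integer gridlines).
Finally, putting this together gives p.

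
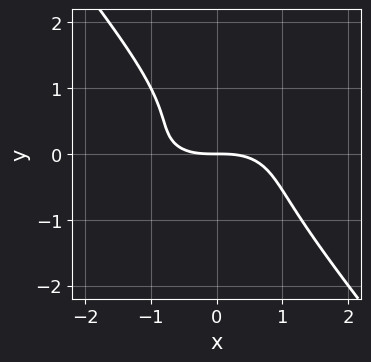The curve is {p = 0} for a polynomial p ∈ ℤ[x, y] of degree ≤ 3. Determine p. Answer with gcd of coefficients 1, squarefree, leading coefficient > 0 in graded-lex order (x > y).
First, degree: a generic line meets the curve in up to 3 points, so deg p = 3.
Then, observable constraints: it crosses the y-axis at the gridline y = 0; one x-axis crossing is at x = 0.
Finally, together with the visible shape, these determine p as stated.

x^3 + 3*x*y^2 + 3*y^3 - y^2 + 2*y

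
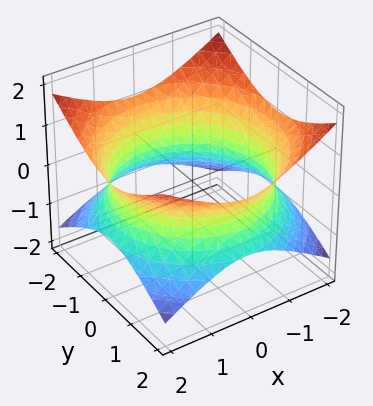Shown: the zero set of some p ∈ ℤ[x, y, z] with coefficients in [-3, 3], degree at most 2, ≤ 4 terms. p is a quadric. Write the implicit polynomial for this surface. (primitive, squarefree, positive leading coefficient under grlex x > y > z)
x^2 + y^2 - 2*z^2 - 3

1. The degree is 2 — an hourglass — one-sheet hyperboloid; a quadric.
2. Symmetries: the z ↦ −z reflection is a symmetry, so z appears only in even powers; every cross-section ⟂ z is a circle, so x, y appear only via x² + y².
3. Checking where it meets the axes: it misses every integer gridline on the z-axis; a circular section at z = 0 has radius between 1 and 2.
4. These observations pin down the coefficients.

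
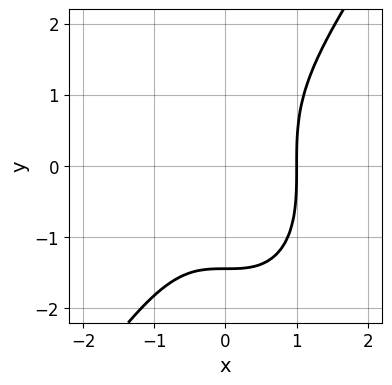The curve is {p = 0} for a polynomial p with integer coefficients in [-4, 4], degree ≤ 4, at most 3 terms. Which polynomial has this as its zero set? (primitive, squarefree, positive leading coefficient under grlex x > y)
(a) The degree is 3 — the shape is more complex than any degree-2 curve.
(b) From the axis intercepts and sections: one x-axis crossing is at x = 1.
(c) Assembling these constraints gives the stated polynomial.

3*x^3 - y^3 - 3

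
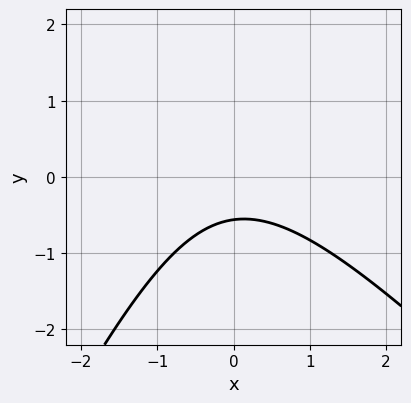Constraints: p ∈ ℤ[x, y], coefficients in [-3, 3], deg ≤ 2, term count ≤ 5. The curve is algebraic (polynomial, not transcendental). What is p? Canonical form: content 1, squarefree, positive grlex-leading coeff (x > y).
2*x^2 + x*y - y^2 + 3*y + 2

(a) deg p = 2. The shape is more complex than any degree-1 curve.
(b) From the visible intercepts: it misses every integer gridline on the x-axis.
(c) Solving for integer coefficients yields p as stated.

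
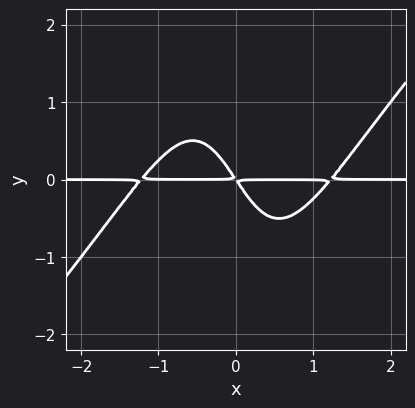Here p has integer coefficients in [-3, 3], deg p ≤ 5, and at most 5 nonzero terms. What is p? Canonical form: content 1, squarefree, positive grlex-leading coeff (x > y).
2*x^3*y - 2*x^2*y^2 - 3*x*y - 2*y^2

First, deg p = 4.
Then, observable constraints: the visible x-axis segment lies entirely on the curve.
Finally, these observations pin down the coefficients.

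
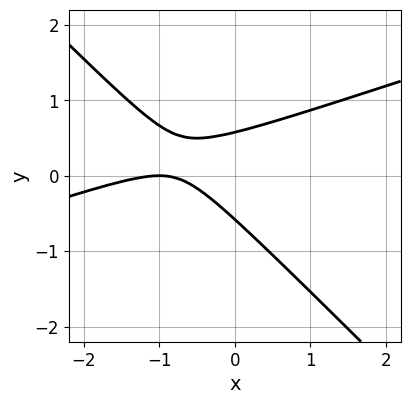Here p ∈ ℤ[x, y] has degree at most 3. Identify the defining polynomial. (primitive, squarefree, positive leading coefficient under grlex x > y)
Degree: a generic line meets the curve in up to 2 points, so deg p = 2.
Against the integer gridlines: it crosses the x-axis at the gridline x = -1.
Fitting integer coefficients to these (and the overall shape) gives p.

x^2 - 2*x*y - 3*y^2 + 2*x + 1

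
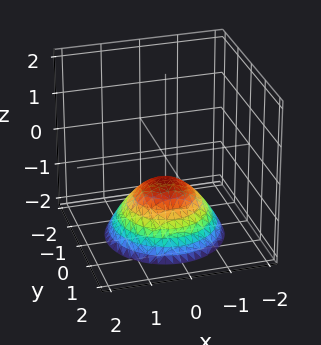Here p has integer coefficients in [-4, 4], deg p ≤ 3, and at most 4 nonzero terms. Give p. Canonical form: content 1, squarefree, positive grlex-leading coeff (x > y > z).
2*x^2 + 2*y^2 + 3*z + 2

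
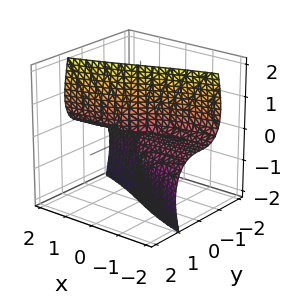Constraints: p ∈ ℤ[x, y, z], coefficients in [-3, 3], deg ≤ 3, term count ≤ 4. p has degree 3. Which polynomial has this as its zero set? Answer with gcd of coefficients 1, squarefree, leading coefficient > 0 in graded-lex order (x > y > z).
3*y^3 + 3*y*z^2 - 3*x*z + y*z

1. deg p = 3. The shape is more complex than any degree-2 surface.
2. Checking where it meets the axes: one y-axis crossing is at y = 0; the visible z-axis segment lies entirely on the surface; every point of the x-axis in the box is on the surface.
3. Together with the visible shape, these determine p as stated.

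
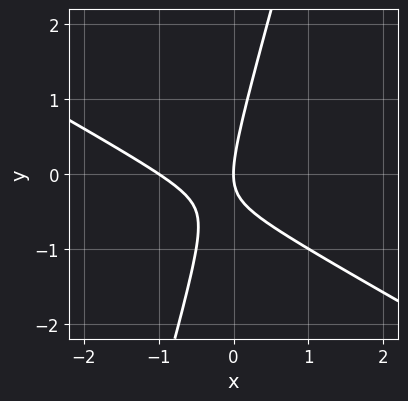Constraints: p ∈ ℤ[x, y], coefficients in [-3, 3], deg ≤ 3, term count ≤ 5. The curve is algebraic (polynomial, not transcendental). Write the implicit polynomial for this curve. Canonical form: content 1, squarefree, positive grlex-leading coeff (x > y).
(a) Degree: the shape is more complex than any degree-1 curve, so deg p = 2.
(b) Reading off the gridlines: the x-axis gridline crossings are at x ∈ {-1, 0}; one y-axis crossing is at y = 0.
(c) Putting this together gives p.

2*x^2 + 3*x*y - y^2 + 2*x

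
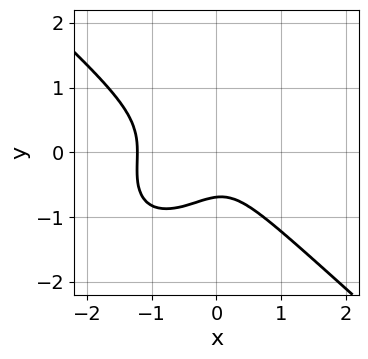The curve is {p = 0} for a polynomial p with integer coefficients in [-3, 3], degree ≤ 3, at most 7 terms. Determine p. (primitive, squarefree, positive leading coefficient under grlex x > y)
Degree: a generic line meets the curve in up to 3 points, so deg p = 3.
The integer polynomial consistent with all of this is the stated p.

3*x^3 - x*y^2 + 3*y^3 + 3*x^2 + 1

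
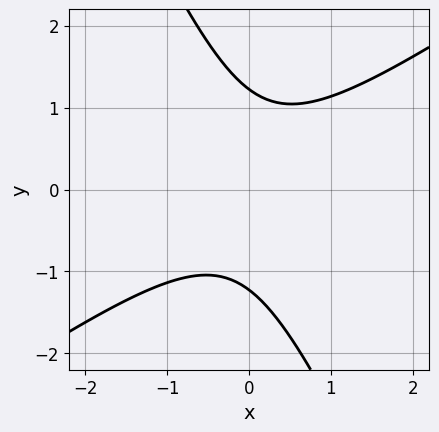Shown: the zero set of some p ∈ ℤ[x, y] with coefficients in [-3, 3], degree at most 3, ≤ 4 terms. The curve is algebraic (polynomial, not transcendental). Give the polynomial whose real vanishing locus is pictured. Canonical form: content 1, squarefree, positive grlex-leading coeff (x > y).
3*x^2 - 3*x*y - 2*y^2 + 3

(a) The degree is 2 — no degree-1 curve has this shape.
(b) Reading off the gridlines: no x-intercept at any integer in the box.
(c) Together with the visible shape, these determine p as stated.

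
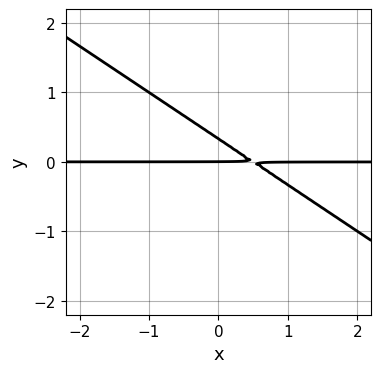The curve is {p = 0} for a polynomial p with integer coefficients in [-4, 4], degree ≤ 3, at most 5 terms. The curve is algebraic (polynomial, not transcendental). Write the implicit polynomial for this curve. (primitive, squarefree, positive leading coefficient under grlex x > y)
2*x*y + 3*y^2 - y

Degree: no degree-1 curve has this shape, so deg p = 2.
Against the integer gridlines: it meets the y-axis at y = 0 (among the integer gridlines); the visible x-axis segment lies entirely on the curve.
Matching integer coefficients to the picture gives p.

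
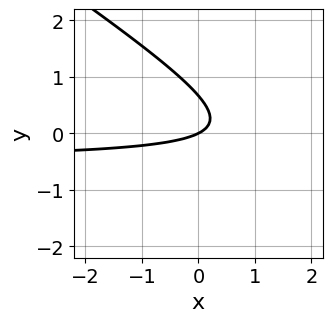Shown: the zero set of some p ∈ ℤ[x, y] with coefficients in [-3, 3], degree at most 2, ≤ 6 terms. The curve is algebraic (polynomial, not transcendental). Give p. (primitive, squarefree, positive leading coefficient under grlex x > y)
First, degree: no degree-1 curve has this shape, so deg p = 2.
Next, against the integer gridlines: it meets the x-axis at x = 0 (among the integer gridlines); it crosses the y-axis at the gridline y = 0.
Finally, fitting integer coefficients to these (and the overall shape) gives p.

2*x*y + 3*y^2 + x - 2*y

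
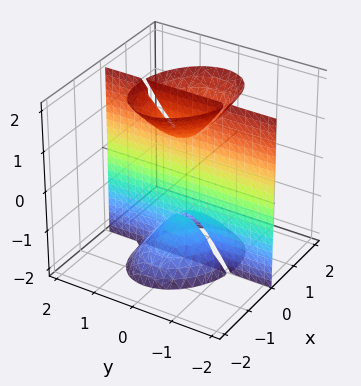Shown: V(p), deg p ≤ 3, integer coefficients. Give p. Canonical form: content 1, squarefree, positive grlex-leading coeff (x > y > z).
2*x^3 + x^2*y + 3*x*y^2 - x*z^2 + x

(a) Degree: a generic line meets the surface in up to 3 points, so deg p = 3.
(b) From the axis intercepts and sections: the visible z-axis segment lies entirely on the surface; one x-axis crossing is at x = 0; the visible y-axis segment lies entirely on the surface.
(c) The integer polynomial consistent with all of this is the stated p.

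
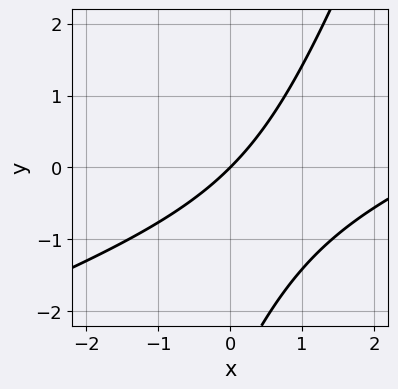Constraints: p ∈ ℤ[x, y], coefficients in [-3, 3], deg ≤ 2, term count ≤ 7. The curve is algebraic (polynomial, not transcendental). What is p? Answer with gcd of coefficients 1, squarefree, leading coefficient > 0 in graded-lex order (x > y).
x^2 - 3*x*y + y^2 - 3*x + 3*y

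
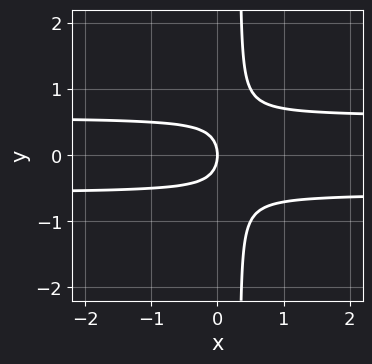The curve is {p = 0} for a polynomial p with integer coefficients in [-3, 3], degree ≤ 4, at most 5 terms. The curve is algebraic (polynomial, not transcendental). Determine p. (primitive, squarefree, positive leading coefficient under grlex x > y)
1. deg p = 3.
2. Symmetries: the y ↦ −y reflection is a symmetry, so y appears only in even powers.
3. From the axis intercepts and sections: one x-axis crossing is at x = 0; it crosses the y-axis at the gridline y = 0.
4. The integer polynomial consistent with all of this is the stated p.

3*x*y^2 - y^2 - x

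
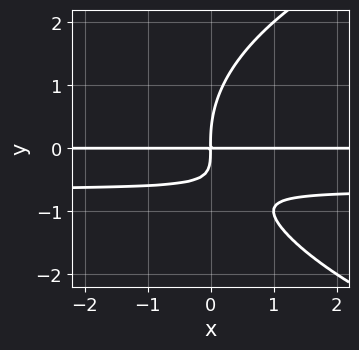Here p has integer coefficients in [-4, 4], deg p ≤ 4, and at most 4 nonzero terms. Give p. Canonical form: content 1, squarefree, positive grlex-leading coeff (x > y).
y^4 - 3*x*y^2 - 2*x*y

First, deg p = 4. The shape is more complex than any degree-3 curve.
Next, against the integer gridlines: every point of the x-axis in the box is on the curve.
Finally, matching integer coefficients to the picture gives p.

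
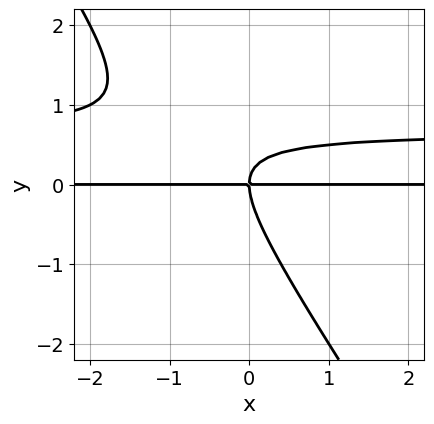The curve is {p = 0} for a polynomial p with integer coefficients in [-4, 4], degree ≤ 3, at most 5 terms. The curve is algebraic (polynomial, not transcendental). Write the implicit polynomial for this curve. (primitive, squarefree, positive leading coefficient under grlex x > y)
3*x*y^2 + 2*y^3 - 2*x*y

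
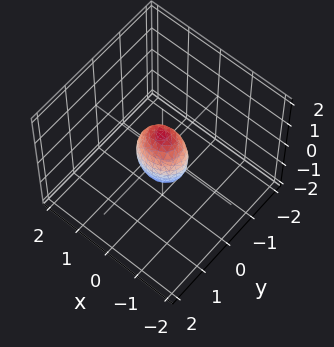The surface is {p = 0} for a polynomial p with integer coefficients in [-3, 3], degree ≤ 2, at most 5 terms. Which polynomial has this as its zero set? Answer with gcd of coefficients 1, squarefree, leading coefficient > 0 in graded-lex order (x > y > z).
(a) deg p = 2. Bounded and convex; a quadric.
(b) Symmetries: it's symmetric under y → −y, forcing even powers of y; it's symmetric under z → −z, forcing even powers of z; mirror symmetry x ↦ −x ⇒ only even powers of x.
(c) From the axis intercepts and sections: the z-axis gridline crossings are at z ∈ {-1, 1}.
(d) Putting this together gives p.

2*x^2 + 3*y^2 + z^2 - 1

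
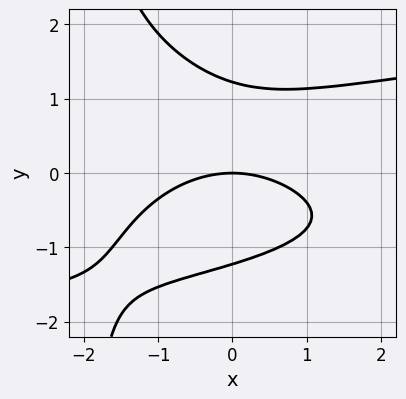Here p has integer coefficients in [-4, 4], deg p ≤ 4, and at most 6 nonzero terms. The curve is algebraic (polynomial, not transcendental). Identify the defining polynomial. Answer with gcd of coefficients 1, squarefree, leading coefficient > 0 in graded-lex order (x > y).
x*y^3 + 2*y^3 - x^2 - 3*y

(a) deg p = 4. No degree-3 curve has this shape.
(b) From the visible intercepts: one y-axis crossing is at y = 0; it crosses the x-axis at the gridline x = 0.
(c) Putting this together gives p.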